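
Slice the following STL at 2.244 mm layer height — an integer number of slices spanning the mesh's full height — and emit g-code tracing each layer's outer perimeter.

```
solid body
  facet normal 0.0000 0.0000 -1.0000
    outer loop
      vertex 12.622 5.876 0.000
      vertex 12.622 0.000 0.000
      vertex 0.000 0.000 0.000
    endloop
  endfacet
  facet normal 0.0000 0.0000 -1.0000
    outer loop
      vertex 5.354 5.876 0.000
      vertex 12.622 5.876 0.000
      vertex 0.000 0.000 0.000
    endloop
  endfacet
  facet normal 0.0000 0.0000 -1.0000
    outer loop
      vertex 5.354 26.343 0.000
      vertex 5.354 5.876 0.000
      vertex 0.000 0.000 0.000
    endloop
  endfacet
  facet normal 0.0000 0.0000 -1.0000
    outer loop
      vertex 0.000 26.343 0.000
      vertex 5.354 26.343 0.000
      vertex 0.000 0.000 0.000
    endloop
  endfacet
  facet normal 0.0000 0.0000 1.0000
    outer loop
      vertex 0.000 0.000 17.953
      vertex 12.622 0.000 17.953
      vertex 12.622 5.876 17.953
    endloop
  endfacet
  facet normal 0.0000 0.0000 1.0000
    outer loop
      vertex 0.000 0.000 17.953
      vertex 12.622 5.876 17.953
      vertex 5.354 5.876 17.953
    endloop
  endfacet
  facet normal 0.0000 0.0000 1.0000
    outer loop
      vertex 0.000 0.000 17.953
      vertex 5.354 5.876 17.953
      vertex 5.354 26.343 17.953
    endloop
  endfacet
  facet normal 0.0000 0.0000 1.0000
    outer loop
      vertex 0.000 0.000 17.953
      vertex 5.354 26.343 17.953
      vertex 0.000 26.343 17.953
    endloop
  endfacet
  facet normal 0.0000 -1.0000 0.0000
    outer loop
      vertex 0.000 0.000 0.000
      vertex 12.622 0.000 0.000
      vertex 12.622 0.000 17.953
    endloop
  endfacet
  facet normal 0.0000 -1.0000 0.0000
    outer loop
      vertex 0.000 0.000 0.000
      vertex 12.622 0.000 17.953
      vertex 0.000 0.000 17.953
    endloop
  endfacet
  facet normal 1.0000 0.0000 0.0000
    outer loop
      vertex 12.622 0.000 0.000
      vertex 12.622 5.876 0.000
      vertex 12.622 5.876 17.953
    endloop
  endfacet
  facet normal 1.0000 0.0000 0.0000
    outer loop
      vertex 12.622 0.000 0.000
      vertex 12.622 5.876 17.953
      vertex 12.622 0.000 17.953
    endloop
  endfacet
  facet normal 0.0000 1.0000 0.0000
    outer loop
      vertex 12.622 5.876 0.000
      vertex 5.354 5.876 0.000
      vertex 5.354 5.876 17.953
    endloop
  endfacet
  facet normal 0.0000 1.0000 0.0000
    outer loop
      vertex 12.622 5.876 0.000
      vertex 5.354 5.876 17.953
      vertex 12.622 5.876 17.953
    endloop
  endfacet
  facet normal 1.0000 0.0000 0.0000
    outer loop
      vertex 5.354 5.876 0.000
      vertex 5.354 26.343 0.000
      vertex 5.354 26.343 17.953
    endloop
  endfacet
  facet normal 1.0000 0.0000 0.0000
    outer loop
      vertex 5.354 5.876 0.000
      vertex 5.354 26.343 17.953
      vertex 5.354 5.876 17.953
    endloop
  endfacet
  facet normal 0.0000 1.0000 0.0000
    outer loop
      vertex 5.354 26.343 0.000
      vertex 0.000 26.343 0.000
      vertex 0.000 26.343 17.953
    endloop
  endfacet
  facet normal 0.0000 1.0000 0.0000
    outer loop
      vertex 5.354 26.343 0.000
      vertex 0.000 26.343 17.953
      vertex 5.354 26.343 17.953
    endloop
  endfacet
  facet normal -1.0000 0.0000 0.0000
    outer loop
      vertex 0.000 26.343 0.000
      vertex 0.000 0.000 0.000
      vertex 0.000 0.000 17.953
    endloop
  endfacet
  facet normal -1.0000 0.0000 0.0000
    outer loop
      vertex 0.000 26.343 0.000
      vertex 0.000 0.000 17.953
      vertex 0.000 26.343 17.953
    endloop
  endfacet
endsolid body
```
; perimeter-only toolpath
G21 ; units = mm
G90 ; absolute positioning
G28 ; home
; layer 1
G0 Z2.244
G0 X0.000 Y0.000
G1 X12.622 Y0.000
G1 X12.622 Y5.876
G1 X5.354 Y5.876
G1 X5.354 Y26.343
G1 X0.000 Y26.343
G1 X0.000 Y0.000
; layer 2
G0 Z4.488
G0 X0.000 Y0.000
G1 X12.622 Y0.000
G1 X12.622 Y5.876
G1 X5.354 Y5.876
G1 X5.354 Y26.343
G1 X0.000 Y26.343
G1 X0.000 Y0.000
; layer 3
G0 Z6.732
G0 X0.000 Y0.000
G1 X12.622 Y0.000
G1 X12.622 Y5.876
G1 X5.354 Y5.876
G1 X5.354 Y26.343
G1 X0.000 Y26.343
G1 X0.000 Y0.000
; layer 4
G0 Z8.976
G0 X0.000 Y0.000
G1 X12.622 Y0.000
G1 X12.622 Y5.876
G1 X5.354 Y5.876
G1 X5.354 Y26.343
G1 X0.000 Y26.343
G1 X0.000 Y0.000
; layer 5
G0 Z11.221
G0 X0.000 Y0.000
G1 X12.622 Y0.000
G1 X12.622 Y5.876
G1 X5.354 Y5.876
G1 X5.354 Y26.343
G1 X0.000 Y26.343
G1 X0.000 Y0.000
; layer 6
G0 Z13.465
G0 X0.000 Y0.000
G1 X12.622 Y0.000
G1 X12.622 Y5.876
G1 X5.354 Y5.876
G1 X5.354 Y26.343
G1 X0.000 Y26.343
G1 X0.000 Y0.000
; layer 7
G0 Z15.709
G0 X0.000 Y0.000
G1 X12.622 Y0.000
G1 X12.622 Y5.876
G1 X5.354 Y5.876
G1 X5.354 Y26.343
G1 X0.000 Y26.343
G1 X0.000 Y0.000
; layer 8
G0 Z17.953
G0 X0.000 Y0.000
G1 X12.622 Y0.000
G1 X12.622 Y5.876
G1 X5.354 Y5.876
G1 X5.354 Y26.343
G1 X0.000 Y26.343
G1 X0.000 Y0.000
M2 ; end

The solid is an L-shaped prism: outer 12.6 × 26.3 mm, arm thicknesses ≈ 5.88 mm (horizontal) and 5.35 mm (vertical), extruded 18 mm in z. Slicing at Δz = 2.244 mm — 8 equal slices spanning the solid's height, so layer i sits at z = i·h/8 — gives 8 non-empty perimeters. Each is a 6-segment closed polygon; G0 lifts to the layer z and rapids to the start vertex, then G1 traces the edges.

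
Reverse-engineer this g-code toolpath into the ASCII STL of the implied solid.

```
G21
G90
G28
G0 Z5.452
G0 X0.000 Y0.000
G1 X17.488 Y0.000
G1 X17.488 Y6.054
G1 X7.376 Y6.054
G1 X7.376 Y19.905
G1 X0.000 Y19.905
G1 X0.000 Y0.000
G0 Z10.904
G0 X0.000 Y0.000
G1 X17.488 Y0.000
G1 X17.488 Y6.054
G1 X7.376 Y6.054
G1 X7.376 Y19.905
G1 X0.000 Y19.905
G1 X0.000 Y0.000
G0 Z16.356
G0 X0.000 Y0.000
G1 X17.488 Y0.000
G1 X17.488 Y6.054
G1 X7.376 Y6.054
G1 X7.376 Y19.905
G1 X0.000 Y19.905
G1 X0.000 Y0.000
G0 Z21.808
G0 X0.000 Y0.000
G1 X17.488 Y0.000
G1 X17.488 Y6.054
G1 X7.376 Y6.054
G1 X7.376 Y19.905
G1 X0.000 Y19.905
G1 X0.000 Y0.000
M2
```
solid part
  facet normal 0.0000 0.0000 -1.0000
    outer loop
      vertex 17.488 6.054 0.000
      vertex 17.488 0.000 0.000
      vertex 0.000 0.000 0.000
    endloop
  endfacet
  facet normal 0.0000 0.0000 -1.0000
    outer loop
      vertex 7.376 6.054 0.000
      vertex 17.488 6.054 0.000
      vertex 0.000 0.000 0.000
    endloop
  endfacet
  facet normal 0.0000 0.0000 -1.0000
    outer loop
      vertex 7.376 19.905 0.000
      vertex 7.376 6.054 0.000
      vertex 0.000 0.000 0.000
    endloop
  endfacet
  facet normal 0.0000 0.0000 -1.0000
    outer loop
      vertex 0.000 19.905 0.000
      vertex 7.376 19.905 0.000
      vertex 0.000 0.000 0.000
    endloop
  endfacet
  facet normal 0.0000 0.0000 1.0000
    outer loop
      vertex 0.000 0.000 21.808
      vertex 17.488 0.000 21.808
      vertex 17.488 6.054 21.808
    endloop
  endfacet
  facet normal 0.0000 0.0000 1.0000
    outer loop
      vertex 0.000 0.000 21.808
      vertex 17.488 6.054 21.808
      vertex 7.376 6.054 21.808
    endloop
  endfacet
  facet normal 0.0000 0.0000 1.0000
    outer loop
      vertex 0.000 0.000 21.808
      vertex 7.376 6.054 21.808
      vertex 7.376 19.905 21.808
    endloop
  endfacet
  facet normal 0.0000 0.0000 1.0000
    outer loop
      vertex 0.000 0.000 21.808
      vertex 7.376 19.905 21.808
      vertex 0.000 19.905 21.808
    endloop
  endfacet
  facet normal 0.0000 -1.0000 0.0000
    outer loop
      vertex 0.000 0.000 0.000
      vertex 17.488 0.000 0.000
      vertex 17.488 0.000 21.808
    endloop
  endfacet
  facet normal 0.0000 -1.0000 0.0000
    outer loop
      vertex 0.000 0.000 0.000
      vertex 17.488 0.000 21.808
      vertex 0.000 0.000 21.808
    endloop
  endfacet
  facet normal 1.0000 0.0000 0.0000
    outer loop
      vertex 17.488 0.000 0.000
      vertex 17.488 6.054 0.000
      vertex 17.488 6.054 21.808
    endloop
  endfacet
  facet normal 1.0000 0.0000 0.0000
    outer loop
      vertex 17.488 0.000 0.000
      vertex 17.488 6.054 21.808
      vertex 17.488 0.000 21.808
    endloop
  endfacet
  facet normal 0.0000 1.0000 0.0000
    outer loop
      vertex 17.488 6.054 0.000
      vertex 7.376 6.054 0.000
      vertex 7.376 6.054 21.808
    endloop
  endfacet
  facet normal 0.0000 1.0000 0.0000
    outer loop
      vertex 17.488 6.054 0.000
      vertex 7.376 6.054 21.808
      vertex 17.488 6.054 21.808
    endloop
  endfacet
  facet normal 1.0000 0.0000 0.0000
    outer loop
      vertex 7.376 6.054 0.000
      vertex 7.376 19.905 0.000
      vertex 7.376 19.905 21.808
    endloop
  endfacet
  facet normal 1.0000 0.0000 0.0000
    outer loop
      vertex 7.376 6.054 0.000
      vertex 7.376 19.905 21.808
      vertex 7.376 6.054 21.808
    endloop
  endfacet
  facet normal 0.0000 1.0000 0.0000
    outer loop
      vertex 7.376 19.905 0.000
      vertex 0.000 19.905 0.000
      vertex 0.000 19.905 21.808
    endloop
  endfacet
  facet normal 0.0000 1.0000 0.0000
    outer loop
      vertex 7.376 19.905 0.000
      vertex 0.000 19.905 21.808
      vertex 7.376 19.905 21.808
    endloop
  endfacet
  facet normal -1.0000 0.0000 0.0000
    outer loop
      vertex 0.000 19.905 0.000
      vertex 0.000 0.000 0.000
      vertex 0.000 0.000 21.808
    endloop
  endfacet
  facet normal -1.0000 0.0000 0.0000
    outer loop
      vertex 0.000 19.905 0.000
      vertex 0.000 0.000 21.808
      vertex 0.000 19.905 21.808
    endloop
  endfacet
endsolid part

The G0 Z moves step by Δz≈5.452 mm. Every layer's G1 loop is the same polygon, so the solid is a straight extrusion of it from z=0 to z≈21.8. Closing with flat bottom and top caps and triangulating gives 20 facets — an L-shaped prism: outer 17.5 × 19.9 mm, arm thicknesses ≈ 6.05 mm (horizontal) and 7.38 mm (vertical), extruded 21.8 mm in z.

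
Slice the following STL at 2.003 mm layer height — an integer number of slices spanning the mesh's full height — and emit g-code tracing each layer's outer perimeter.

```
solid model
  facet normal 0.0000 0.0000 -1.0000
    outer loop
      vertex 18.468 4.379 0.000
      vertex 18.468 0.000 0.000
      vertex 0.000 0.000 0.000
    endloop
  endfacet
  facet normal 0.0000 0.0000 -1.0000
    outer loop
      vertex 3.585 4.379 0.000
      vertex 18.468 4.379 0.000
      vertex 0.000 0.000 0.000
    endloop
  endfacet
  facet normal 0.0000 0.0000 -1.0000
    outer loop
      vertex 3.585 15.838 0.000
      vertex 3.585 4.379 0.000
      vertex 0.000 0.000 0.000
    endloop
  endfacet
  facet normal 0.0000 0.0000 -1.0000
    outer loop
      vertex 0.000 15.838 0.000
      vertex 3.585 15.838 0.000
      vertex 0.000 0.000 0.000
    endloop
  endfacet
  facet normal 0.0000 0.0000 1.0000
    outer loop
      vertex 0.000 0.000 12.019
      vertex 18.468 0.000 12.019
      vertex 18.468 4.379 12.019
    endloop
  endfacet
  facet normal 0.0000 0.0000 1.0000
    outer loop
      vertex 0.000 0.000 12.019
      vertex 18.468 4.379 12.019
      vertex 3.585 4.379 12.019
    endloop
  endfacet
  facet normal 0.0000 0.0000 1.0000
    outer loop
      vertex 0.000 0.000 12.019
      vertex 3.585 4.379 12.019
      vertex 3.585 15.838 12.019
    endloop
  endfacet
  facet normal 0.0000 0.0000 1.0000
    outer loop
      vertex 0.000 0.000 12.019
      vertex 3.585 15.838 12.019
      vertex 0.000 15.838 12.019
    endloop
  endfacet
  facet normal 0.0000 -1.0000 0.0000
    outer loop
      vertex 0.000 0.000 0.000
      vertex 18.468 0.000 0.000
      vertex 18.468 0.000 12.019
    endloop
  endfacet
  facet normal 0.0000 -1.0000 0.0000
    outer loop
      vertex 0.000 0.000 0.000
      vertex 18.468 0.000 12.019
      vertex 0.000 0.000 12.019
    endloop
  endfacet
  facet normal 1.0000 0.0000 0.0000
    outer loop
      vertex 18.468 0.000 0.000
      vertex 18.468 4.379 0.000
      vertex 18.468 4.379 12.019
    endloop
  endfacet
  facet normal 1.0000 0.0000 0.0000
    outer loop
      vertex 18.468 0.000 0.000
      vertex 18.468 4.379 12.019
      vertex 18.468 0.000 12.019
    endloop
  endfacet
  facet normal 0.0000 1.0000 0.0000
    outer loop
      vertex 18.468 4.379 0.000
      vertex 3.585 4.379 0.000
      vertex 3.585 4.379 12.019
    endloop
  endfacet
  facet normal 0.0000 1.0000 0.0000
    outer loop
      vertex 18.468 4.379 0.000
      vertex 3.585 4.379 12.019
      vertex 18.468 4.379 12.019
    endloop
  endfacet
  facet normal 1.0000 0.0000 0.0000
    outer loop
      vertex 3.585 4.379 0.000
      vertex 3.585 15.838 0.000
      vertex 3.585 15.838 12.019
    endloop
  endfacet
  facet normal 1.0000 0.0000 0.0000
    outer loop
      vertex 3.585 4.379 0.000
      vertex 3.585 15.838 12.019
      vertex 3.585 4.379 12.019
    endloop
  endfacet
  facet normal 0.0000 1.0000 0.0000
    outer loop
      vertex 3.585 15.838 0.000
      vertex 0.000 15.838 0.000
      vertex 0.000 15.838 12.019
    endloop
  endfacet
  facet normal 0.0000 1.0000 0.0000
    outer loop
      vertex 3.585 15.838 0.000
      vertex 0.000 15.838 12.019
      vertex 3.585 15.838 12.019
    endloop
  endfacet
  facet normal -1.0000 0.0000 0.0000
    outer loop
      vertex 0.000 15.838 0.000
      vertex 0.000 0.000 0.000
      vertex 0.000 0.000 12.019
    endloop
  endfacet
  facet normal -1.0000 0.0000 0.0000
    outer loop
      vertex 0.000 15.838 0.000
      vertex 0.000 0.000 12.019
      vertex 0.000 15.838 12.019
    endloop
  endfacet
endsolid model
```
; perimeter-only toolpath
G21 ; units = mm
G90 ; absolute positioning
G28 ; home
; layer 1
G0 Z2.003
G0 X0.000 Y0.000
G1 X18.468 Y0.000
G1 X18.468 Y4.379
G1 X3.585 Y4.379
G1 X3.585 Y15.838
G1 X0.000 Y15.838
G1 X0.000 Y0.000
; layer 2
G0 Z4.006
G0 X0.000 Y0.000
G1 X18.468 Y0.000
G1 X18.468 Y4.379
G1 X3.585 Y4.379
G1 X3.585 Y15.838
G1 X0.000 Y15.838
G1 X0.000 Y0.000
; layer 3
G0 Z6.009
G0 X0.000 Y0.000
G1 X18.468 Y0.000
G1 X18.468 Y4.379
G1 X3.585 Y4.379
G1 X3.585 Y15.838
G1 X0.000 Y15.838
G1 X0.000 Y0.000
; layer 4
G0 Z8.013
G0 X0.000 Y0.000
G1 X18.468 Y0.000
G1 X18.468 Y4.379
G1 X3.585 Y4.379
G1 X3.585 Y15.838
G1 X0.000 Y15.838
G1 X0.000 Y0.000
; layer 5
G0 Z10.016
G0 X0.000 Y0.000
G1 X18.468 Y0.000
G1 X18.468 Y4.379
G1 X3.585 Y4.379
G1 X3.585 Y15.838
G1 X0.000 Y15.838
G1 X0.000 Y0.000
; layer 6
G0 Z12.019
G0 X0.000 Y0.000
G1 X18.468 Y0.000
G1 X18.468 Y4.379
G1 X3.585 Y4.379
G1 X3.585 Y15.838
G1 X0.000 Y15.838
G1 X0.000 Y0.000
M2 ; end

The solid is an L-shaped prism: outer 18.5 × 15.8 mm, arm thicknesses ≈ 4.38 mm (horizontal) and 3.58 mm (vertical), extruded 12 mm in z. Slicing at Δz = 2.003 mm — 6 equal slices spanning the solid's height, so layer i sits at z = i·h/6 — gives 6 non-empty perimeters. Each is a 6-segment closed polygon; G0 lifts to the layer z and rapids to the start vertex, then G1 traces the edges.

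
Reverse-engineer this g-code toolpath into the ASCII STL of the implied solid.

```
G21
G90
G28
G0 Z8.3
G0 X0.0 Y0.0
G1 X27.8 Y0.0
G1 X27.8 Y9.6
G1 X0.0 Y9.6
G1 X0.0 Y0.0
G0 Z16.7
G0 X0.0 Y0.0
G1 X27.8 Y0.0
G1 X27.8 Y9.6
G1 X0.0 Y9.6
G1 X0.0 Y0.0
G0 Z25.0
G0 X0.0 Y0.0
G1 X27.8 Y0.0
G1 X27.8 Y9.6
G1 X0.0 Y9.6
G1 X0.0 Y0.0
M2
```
solid part
  facet normal 0.0000 0.0000 -1.0000
    outer loop
      vertex 27.8 9.6 0.0
      vertex 27.8 0.0 0.0
      vertex 0.0 0.0 0.0
    endloop
  endfacet
  facet normal 0.0000 0.0000 -1.0000
    outer loop
      vertex 0.0 9.6 0.0
      vertex 27.8 9.6 0.0
      vertex 0.0 0.0 0.0
    endloop
  endfacet
  facet normal 0.0000 0.0000 1.0000
    outer loop
      vertex 0.0 0.0 25.0
      vertex 27.8 0.0 25.0
      vertex 27.8 9.6 25.0
    endloop
  endfacet
  facet normal 0.0000 0.0000 1.0000
    outer loop
      vertex 0.0 0.0 25.0
      vertex 27.8 9.6 25.0
      vertex 0.0 9.6 25.0
    endloop
  endfacet
  facet normal 0.0000 -1.0000 0.0000
    outer loop
      vertex 0.0 0.0 0.0
      vertex 27.8 0.0 0.0
      vertex 27.8 0.0 25.0
    endloop
  endfacet
  facet normal 0.0000 -1.0000 0.0000
    outer loop
      vertex 0.0 0.0 0.0
      vertex 27.8 0.0 25.0
      vertex 0.0 0.0 25.0
    endloop
  endfacet
  facet normal 0.0000 1.0000 0.0000
    outer loop
      vertex 27.8 9.6 25.0
      vertex 27.8 9.6 0.0
      vertex 0.0 9.6 0.0
    endloop
  endfacet
  facet normal 0.0000 1.0000 0.0000
    outer loop
      vertex 0.0 9.6 25.0
      vertex 27.8 9.6 25.0
      vertex 0.0 9.6 0.0
    endloop
  endfacet
  facet normal -1.0000 0.0000 0.0000
    outer loop
      vertex 0.0 9.6 25.0
      vertex 0.0 9.6 0.0
      vertex 0.0 0.0 0.0
    endloop
  endfacet
  facet normal -1.0000 0.0000 0.0000
    outer loop
      vertex 0.0 0.0 25.0
      vertex 0.0 9.6 25.0
      vertex 0.0 0.0 0.0
    endloop
  endfacet
  facet normal 1.0000 0.0000 0.0000
    outer loop
      vertex 27.8 0.0 0.0
      vertex 27.8 9.6 0.0
      vertex 27.8 9.6 25.0
    endloop
  endfacet
  facet normal 1.0000 0.0000 0.0000
    outer loop
      vertex 27.8 0.0 0.0
      vertex 27.8 9.6 25.0
      vertex 27.8 0.0 25.0
    endloop
  endfacet
endsolid part

The G0 Z moves step by Δz≈8.3 mm. Every layer's G1 loop is the same polygon, so the solid is a straight extrusion of it from z=0 to z≈25. Closing with flat bottom and top caps and triangulating gives 12 facets — a rectangular box, roughly 27.8 × 9.6 mm footprint and 25 mm tall.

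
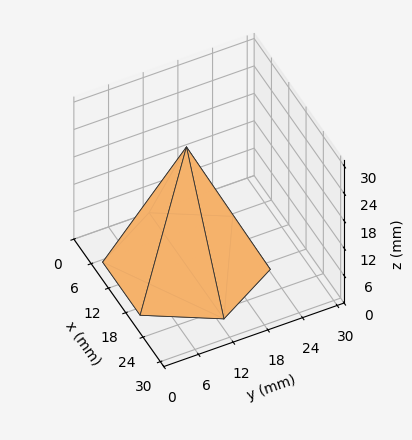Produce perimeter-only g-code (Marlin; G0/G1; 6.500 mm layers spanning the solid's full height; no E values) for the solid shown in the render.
Reading the render: the shape is a regular 6-sided pyramid, base circumscribed radius ≈ 13 mm, apex at z ≈ 26 mm (dimensions read to the nearest mm from the axis ticks). For the g-code, the solid's height is divided into equal slices at the stated Δz and each level perimeter traced with G1 moves after a G0 lift.

; perimeter-only toolpath
G21 ; units = mm
G90 ; absolute positioning
G28 ; home
; layer 1
G0 Z6.500
G0 X22.750 Y13.000
G1 X17.875 Y21.444
G1 X8.125 Y21.444
G1 X3.250 Y13.000
G1 X8.125 Y4.556
G1 X17.875 Y4.556
G1 X22.750 Y13.000
; layer 2
G0 Z13.000
G0 X19.500 Y13.000
G1 X16.250 Y18.629
G1 X9.750 Y18.629
G1 X6.500 Y13.000
G1 X9.750 Y7.371
G1 X16.250 Y7.371
G1 X19.500 Y13.000
; layer 3
G0 Z19.500
G0 X16.250 Y13.000
G1 X14.625 Y15.814
G1 X11.375 Y15.814
G1 X9.750 Y13.000
G1 X11.375 Y10.185
G1 X14.625 Y10.185
G1 X16.250 Y13.000
M2 ; end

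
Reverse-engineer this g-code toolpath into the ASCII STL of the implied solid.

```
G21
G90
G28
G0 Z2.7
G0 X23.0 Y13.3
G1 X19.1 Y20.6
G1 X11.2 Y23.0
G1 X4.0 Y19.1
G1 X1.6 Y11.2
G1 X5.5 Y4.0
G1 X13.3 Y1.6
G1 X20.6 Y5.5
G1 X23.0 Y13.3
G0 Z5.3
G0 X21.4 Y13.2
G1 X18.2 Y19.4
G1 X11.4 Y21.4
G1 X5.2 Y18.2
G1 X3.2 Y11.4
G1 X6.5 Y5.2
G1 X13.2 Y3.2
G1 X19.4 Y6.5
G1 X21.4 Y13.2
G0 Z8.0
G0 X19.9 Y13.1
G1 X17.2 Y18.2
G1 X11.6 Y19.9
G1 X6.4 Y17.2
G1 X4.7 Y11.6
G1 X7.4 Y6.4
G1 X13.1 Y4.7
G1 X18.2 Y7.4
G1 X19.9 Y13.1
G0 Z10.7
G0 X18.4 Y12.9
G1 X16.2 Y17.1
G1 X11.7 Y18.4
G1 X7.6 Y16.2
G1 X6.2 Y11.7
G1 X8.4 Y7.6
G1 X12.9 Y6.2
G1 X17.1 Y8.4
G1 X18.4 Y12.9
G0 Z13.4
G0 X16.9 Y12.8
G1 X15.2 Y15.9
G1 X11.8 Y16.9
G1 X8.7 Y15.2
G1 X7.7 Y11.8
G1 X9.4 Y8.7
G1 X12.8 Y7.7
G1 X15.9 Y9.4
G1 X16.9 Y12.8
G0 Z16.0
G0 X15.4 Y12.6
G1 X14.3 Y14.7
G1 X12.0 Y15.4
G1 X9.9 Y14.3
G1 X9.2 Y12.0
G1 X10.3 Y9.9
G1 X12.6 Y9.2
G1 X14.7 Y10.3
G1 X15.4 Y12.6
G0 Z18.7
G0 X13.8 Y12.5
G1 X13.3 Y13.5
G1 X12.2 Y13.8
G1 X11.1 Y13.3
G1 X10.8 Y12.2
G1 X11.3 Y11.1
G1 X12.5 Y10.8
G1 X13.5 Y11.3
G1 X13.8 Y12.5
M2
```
solid part
  facet normal 0.0000 0.0000 -1.0000
    outer loop
      vertex 11.1 24.5 0.0
      vertex 20.1 21.8 0.0
      vertex 24.5 13.5 0.0
    endloop
  endfacet
  facet normal 0.0000 0.0000 -1.0000
    outer loop
      vertex 2.8 20.1 0.0
      vertex 11.1 24.5 0.0
      vertex 24.5 13.5 0.0
    endloop
  endfacet
  facet normal 0.0000 0.0000 -1.0000
    outer loop
      vertex 0.1 11.1 0.0
      vertex 2.8 20.1 0.0
      vertex 24.5 13.5 0.0
    endloop
  endfacet
  facet normal 0.0000 0.0000 -1.0000
    outer loop
      vertex 4.5 2.8 0.0
      vertex 0.1 11.1 0.0
      vertex 24.5 13.5 0.0
    endloop
  endfacet
  facet normal 0.0000 0.0000 -1.0000
    outer loop
      vertex 13.5 0.1 0.0
      vertex 4.5 2.8 0.0
      vertex 24.5 13.5 0.0
    endloop
  endfacet
  facet normal 0.0000 0.0000 -1.0000
    outer loop
      vertex 21.8 4.5 0.0
      vertex 13.5 0.1 0.0
      vertex 24.5 13.5 0.0
    endloop
  endfacet
  facet normal 0.7807 0.4139 0.4683
    outer loop
      vertex 24.5 13.5 0.0
      vertex 20.1 21.8 0.0
      vertex 12.3 12.3 21.4
    endloop
  endfacet
  facet normal 0.2539 0.8463 0.4683
    outer loop
      vertex 20.1 21.8 0.0
      vertex 11.1 24.5 0.0
      vertex 12.3 12.3 21.4
    endloop
  endfacet
  facet normal -0.4139 0.7807 0.4683
    outer loop
      vertex 11.1 24.5 0.0
      vertex 2.8 20.1 0.0
      vertex 12.3 12.3 21.4
    endloop
  endfacet
  facet normal -0.8463 0.2539 0.4683
    outer loop
      vertex 2.8 20.1 0.0
      vertex 0.1 11.1 0.0
      vertex 12.3 12.3 21.4
    endloop
  endfacet
  facet normal -0.7807 -0.4139 0.4683
    outer loop
      vertex 0.1 11.1 0.0
      vertex 4.5 2.8 0.0
      vertex 12.3 12.3 21.4
    endloop
  endfacet
  facet normal -0.2539 -0.8463 0.4683
    outer loop
      vertex 4.5 2.8 0.0
      vertex 13.5 0.1 0.0
      vertex 12.3 12.3 21.4
    endloop
  endfacet
  facet normal 0.4139 -0.7807 0.4683
    outer loop
      vertex 13.5 0.1 0.0
      vertex 21.8 4.5 0.0
      vertex 12.3 12.3 21.4
    endloop
  endfacet
  facet normal 0.8463 -0.2539 0.4683
    outer loop
      vertex 21.8 4.5 0.0
      vertex 24.5 13.5 0.0
      vertex 12.3 12.3 21.4
    endloop
  endfacet
endsolid part

The G0 Z moves step by Δz≈2.7 mm. The G1 loops shrink linearly with z, so the solid tapers from its base footprint up to z≈21.4. Closing with a flat bottom cap and the tapered top and triangulating gives 14 facets — a regular 8-sided pyramid, base circumscribed radius ≈ 12.3 mm, apex at z ≈ 21.4 mm.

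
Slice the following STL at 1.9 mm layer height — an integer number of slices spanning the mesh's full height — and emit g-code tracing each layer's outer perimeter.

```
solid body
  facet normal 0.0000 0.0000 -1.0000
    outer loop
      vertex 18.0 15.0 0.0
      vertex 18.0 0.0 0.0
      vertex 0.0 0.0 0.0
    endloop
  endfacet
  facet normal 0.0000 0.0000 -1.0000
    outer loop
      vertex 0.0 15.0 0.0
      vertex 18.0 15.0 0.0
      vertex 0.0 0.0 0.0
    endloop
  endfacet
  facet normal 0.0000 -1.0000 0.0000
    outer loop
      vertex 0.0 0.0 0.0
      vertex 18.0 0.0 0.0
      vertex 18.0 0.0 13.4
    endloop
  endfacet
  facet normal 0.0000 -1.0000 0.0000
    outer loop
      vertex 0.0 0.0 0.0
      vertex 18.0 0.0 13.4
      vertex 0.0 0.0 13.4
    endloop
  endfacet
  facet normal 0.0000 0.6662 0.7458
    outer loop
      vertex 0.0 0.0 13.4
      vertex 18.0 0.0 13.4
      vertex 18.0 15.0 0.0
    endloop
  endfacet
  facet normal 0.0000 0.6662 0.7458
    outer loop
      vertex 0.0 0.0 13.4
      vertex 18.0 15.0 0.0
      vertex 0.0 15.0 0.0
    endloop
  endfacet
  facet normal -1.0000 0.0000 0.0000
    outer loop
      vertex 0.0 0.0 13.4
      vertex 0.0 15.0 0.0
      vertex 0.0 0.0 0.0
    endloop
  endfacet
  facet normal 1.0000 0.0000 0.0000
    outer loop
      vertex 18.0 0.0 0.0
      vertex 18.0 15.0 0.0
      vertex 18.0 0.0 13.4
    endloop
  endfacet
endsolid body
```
; perimeter-only toolpath
G21 ; units = mm
G90 ; absolute positioning
G28 ; home
; layer 1
G0 Z1.9
G0 X0.0 Y0.0
G1 X18.0 Y0.0
G1 X18.0 Y12.9
G1 X0.0 Y12.9
G1 X0.0 Y0.0
; layer 2
G0 Z3.8
G0 X0.0 Y0.0
G1 X18.0 Y0.0
G1 X18.0 Y10.7
G1 X0.0 Y10.7
G1 X0.0 Y0.0
; layer 3
G0 Z5.7
G0 X0.0 Y0.0
G1 X18.0 Y0.0
G1 X18.0 Y8.6
G1 X0.0 Y8.6
G1 X0.0 Y0.0
; layer 4
G0 Z7.7
G0 X0.0 Y0.0
G1 X18.0 Y0.0
G1 X18.0 Y6.4
G1 X0.0 Y6.4
G1 X0.0 Y0.0
; layer 5
G0 Z9.6
G0 X0.0 Y0.0
G1 X18.0 Y0.0
G1 X18.0 Y4.3
G1 X0.0 Y4.3
G1 X0.0 Y0.0
; layer 6
G0 Z11.5
G0 X0.0 Y0.0
G1 X18.0 Y0.0
G1 X18.0 Y2.1
G1 X0.0 Y2.1
G1 X0.0 Y0.0
M2 ; end

The solid is a wedge (ramp): 18 × 15 mm base, rising to 13.4 mm along the y=0 edge and sloping linearly to z=0 at y=15. Slicing at Δz = 1.9 mm — 7 equal slices spanning the solid's height, so layer i sits at z = i·h/7 — gives 6 non-empty perimeters. Each is a 4-segment closed polygon; G0 lifts to the layer z and rapids to the start vertex, then G1 traces the edges. The cross-section shrinks linearly with z (the slice at the apex is degenerate and omitted).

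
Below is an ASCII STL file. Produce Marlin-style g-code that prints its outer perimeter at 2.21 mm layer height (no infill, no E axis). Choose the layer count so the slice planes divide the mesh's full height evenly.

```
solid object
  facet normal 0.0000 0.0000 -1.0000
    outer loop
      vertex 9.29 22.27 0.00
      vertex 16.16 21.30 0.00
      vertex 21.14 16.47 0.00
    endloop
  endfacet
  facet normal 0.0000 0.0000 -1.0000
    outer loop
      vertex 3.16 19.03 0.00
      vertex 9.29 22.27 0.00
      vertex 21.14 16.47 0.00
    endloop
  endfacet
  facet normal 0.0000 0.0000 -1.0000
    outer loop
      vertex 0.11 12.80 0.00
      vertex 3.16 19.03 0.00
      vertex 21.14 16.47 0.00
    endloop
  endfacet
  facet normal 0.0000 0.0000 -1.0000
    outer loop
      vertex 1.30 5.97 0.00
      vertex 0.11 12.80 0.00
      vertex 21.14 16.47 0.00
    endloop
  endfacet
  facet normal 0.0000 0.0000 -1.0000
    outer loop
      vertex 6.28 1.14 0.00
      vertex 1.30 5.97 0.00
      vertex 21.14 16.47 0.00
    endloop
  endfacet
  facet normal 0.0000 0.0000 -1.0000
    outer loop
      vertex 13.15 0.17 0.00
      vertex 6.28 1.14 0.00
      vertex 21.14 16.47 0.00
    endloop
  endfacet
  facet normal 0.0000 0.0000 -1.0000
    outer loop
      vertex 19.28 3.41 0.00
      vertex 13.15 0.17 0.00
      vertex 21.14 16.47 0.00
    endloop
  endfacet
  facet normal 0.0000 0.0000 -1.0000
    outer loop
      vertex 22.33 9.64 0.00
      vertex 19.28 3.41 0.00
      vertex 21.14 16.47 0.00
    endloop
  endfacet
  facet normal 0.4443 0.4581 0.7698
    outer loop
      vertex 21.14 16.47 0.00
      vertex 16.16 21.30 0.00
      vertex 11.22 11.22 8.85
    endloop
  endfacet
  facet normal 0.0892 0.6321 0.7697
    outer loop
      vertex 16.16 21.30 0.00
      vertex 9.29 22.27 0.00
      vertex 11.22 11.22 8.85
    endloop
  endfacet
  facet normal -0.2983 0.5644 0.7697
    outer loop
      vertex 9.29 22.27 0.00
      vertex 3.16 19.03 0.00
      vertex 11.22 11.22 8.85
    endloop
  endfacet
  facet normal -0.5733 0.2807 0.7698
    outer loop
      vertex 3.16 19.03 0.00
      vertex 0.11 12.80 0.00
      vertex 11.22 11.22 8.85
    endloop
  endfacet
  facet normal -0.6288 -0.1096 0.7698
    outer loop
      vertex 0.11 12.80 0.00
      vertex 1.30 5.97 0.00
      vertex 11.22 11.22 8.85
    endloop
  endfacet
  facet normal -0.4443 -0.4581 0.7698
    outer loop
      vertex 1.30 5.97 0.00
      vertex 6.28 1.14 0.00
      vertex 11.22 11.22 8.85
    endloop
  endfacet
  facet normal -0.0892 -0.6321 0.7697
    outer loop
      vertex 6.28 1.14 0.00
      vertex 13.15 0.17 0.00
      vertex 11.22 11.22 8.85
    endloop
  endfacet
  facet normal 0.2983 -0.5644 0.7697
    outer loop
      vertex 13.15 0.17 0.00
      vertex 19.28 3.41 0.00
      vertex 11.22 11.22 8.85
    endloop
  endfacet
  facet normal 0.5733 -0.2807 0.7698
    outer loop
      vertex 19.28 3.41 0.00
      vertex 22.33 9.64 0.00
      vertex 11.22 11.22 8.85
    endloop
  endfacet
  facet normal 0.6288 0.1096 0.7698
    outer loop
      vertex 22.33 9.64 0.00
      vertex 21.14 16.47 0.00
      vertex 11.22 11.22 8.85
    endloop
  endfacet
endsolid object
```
; perimeter-only toolpath
G21 ; units = mm
G90 ; absolute positioning
G28 ; home
; layer 1
G0 Z2.21
G0 X18.66 Y15.16
G1 X14.93 Y18.78
G1 X9.77 Y19.51
G1 X5.18 Y17.08
G1 X2.89 Y12.41
G1 X3.78 Y7.28
G1 X7.52 Y3.66
G1 X12.67 Y2.93
G1 X17.27 Y5.36
G1 X19.55 Y10.04
G1 X18.66 Y15.16
; layer 2
G0 Z4.42
G0 X16.18 Y13.84
G1 X13.69 Y16.26
G1 X10.25 Y16.75
G1 X7.19 Y15.12
G1 X5.67 Y12.01
G1 X6.26 Y8.60
G1 X8.75 Y6.18
G1 X12.19 Y5.70
G1 X15.25 Y7.32
G1 X16.77 Y10.43
G1 X16.18 Y13.84
; layer 3
G0 Z6.64
G0 X13.70 Y12.53
G1 X12.46 Y13.74
G1 X10.74 Y13.98
G1 X9.21 Y13.17
G1 X8.44 Y11.62
G1 X8.74 Y9.91
G1 X9.99 Y8.70
G1 X11.70 Y8.46
G1 X13.24 Y9.27
G1 X14.00 Y10.83
G1 X13.70 Y12.53
M2 ; end

The solid is a regular 10-sided pyramid, base circumscribed radius ≈ 11.2 mm, apex at z ≈ 8.85 mm. Slicing at Δz = 2.21 mm — 4 equal slices spanning the solid's height, so layer i sits at z = i·h/4 — gives 3 non-empty perimeters. Each is a 10-segment closed polygon; G0 lifts to the layer z and rapids to the start vertex, then G1 traces the edges. The cross-section shrinks linearly with z (the slice at the apex is degenerate and omitted).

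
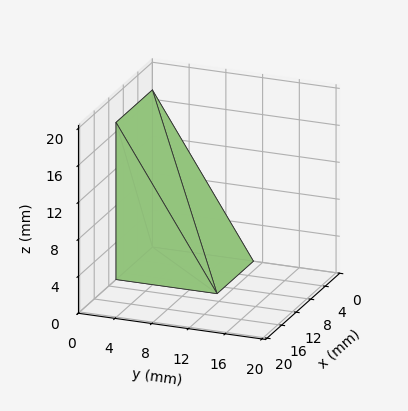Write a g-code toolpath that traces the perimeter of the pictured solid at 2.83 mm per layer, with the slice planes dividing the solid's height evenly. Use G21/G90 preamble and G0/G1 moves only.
Reading the render: the shape is a wedge (ramp): 10 × 11 mm base, rising to 17 mm along the y=0 edge and sloping linearly to z=0 at y=11 (dimensions read to the nearest mm from the axis ticks). For the g-code, the solid's height is divided into equal slices at the stated Δz and each level perimeter traced with G1 moves after a G0 lift.

; perimeter-only toolpath
G21 ; units = mm
G90 ; absolute positioning
G28 ; home
; layer 1
G0 Z2.83
G0 X0.00 Y0.00
G1 X10.00 Y0.00
G1 X10.00 Y9.17
G1 X0.00 Y9.17
G1 X0.00 Y0.00
; layer 2
G0 Z5.67
G0 X0.00 Y0.00
G1 X10.00 Y0.00
G1 X10.00 Y7.33
G1 X0.00 Y7.33
G1 X0.00 Y0.00
; layer 3
G0 Z8.50
G0 X0.00 Y0.00
G1 X10.00 Y0.00
G1 X10.00 Y5.50
G1 X0.00 Y5.50
G1 X0.00 Y0.00
; layer 4
G0 Z11.33
G0 X0.00 Y0.00
G1 X10.00 Y0.00
G1 X10.00 Y3.67
G1 X0.00 Y3.67
G1 X0.00 Y0.00
; layer 5
G0 Z14.17
G0 X0.00 Y0.00
G1 X10.00 Y0.00
G1 X10.00 Y1.83
G1 X0.00 Y1.83
G1 X0.00 Y0.00
M2 ; end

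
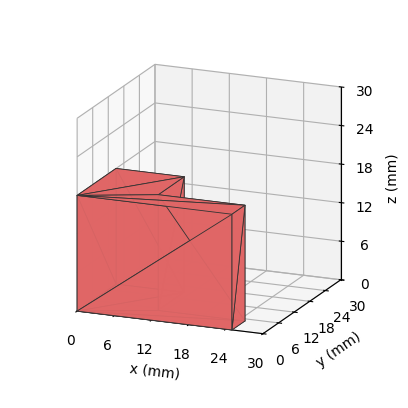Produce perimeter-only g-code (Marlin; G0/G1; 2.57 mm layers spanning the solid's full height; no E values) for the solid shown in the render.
Reading the render: the shape is an L-shaped prism: outer 25 × 15 mm, arm thicknesses ≈ 5 mm (horizontal) and 11 mm (vertical), extruded 18 mm in z (dimensions read to the nearest mm from the axis ticks). For the g-code, the solid's height is divided into equal slices at the stated Δz and each level perimeter traced with G1 moves after a G0 lift.

; perimeter-only toolpath
G21 ; units = mm
G90 ; absolute positioning
G28 ; home
; layer 1
G0 Z2.57
G0 X0.00 Y0.00
G1 X25.00 Y0.00
G1 X25.00 Y5.00
G1 X11.00 Y5.00
G1 X11.00 Y15.00
G1 X0.00 Y15.00
G1 X0.00 Y0.00
; layer 2
G0 Z5.14
G0 X0.00 Y0.00
G1 X25.00 Y0.00
G1 X25.00 Y5.00
G1 X11.00 Y5.00
G1 X11.00 Y15.00
G1 X0.00 Y15.00
G1 X0.00 Y0.00
; layer 3
G0 Z7.71
G0 X0.00 Y0.00
G1 X25.00 Y0.00
G1 X25.00 Y5.00
G1 X11.00 Y5.00
G1 X11.00 Y15.00
G1 X0.00 Y15.00
G1 X0.00 Y0.00
; layer 4
G0 Z10.29
G0 X0.00 Y0.00
G1 X25.00 Y0.00
G1 X25.00 Y5.00
G1 X11.00 Y5.00
G1 X11.00 Y15.00
G1 X0.00 Y15.00
G1 X0.00 Y0.00
; layer 5
G0 Z12.86
G0 X0.00 Y0.00
G1 X25.00 Y0.00
G1 X25.00 Y5.00
G1 X11.00 Y5.00
G1 X11.00 Y15.00
G1 X0.00 Y15.00
G1 X0.00 Y0.00
; layer 6
G0 Z15.43
G0 X0.00 Y0.00
G1 X25.00 Y0.00
G1 X25.00 Y5.00
G1 X11.00 Y5.00
G1 X11.00 Y15.00
G1 X0.00 Y15.00
G1 X0.00 Y0.00
; layer 7
G0 Z18.00
G0 X0.00 Y0.00
G1 X25.00 Y0.00
G1 X25.00 Y5.00
G1 X11.00 Y5.00
G1 X11.00 Y15.00
G1 X0.00 Y15.00
G1 X0.00 Y0.00
M2 ; end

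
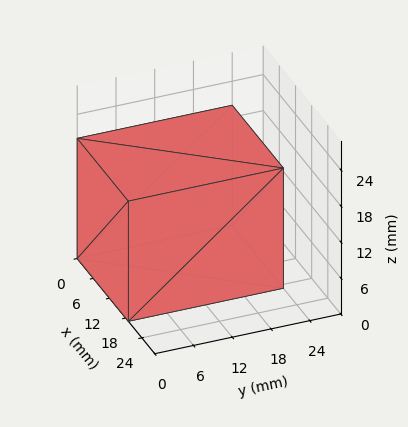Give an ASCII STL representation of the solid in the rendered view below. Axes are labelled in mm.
Reading the render: the shape is a rectangular box, roughly 19 × 24 mm footprint and 20 mm tall (dimensions read to the nearest mm from the axis ticks). For the STL, each face is triangulated and given an outward normal.

solid part
  facet normal 0.0000 0.0000 -1.0000
    outer loop
      vertex 19.0 24.0 0.0
      vertex 19.0 0.0 0.0
      vertex 0.0 0.0 0.0
    endloop
  endfacet
  facet normal 0.0000 0.0000 -1.0000
    outer loop
      vertex 0.0 24.0 0.0
      vertex 19.0 24.0 0.0
      vertex 0.0 0.0 0.0
    endloop
  endfacet
  facet normal 0.0000 0.0000 1.0000
    outer loop
      vertex 0.0 0.0 20.0
      vertex 19.0 0.0 20.0
      vertex 19.0 24.0 20.0
    endloop
  endfacet
  facet normal 0.0000 0.0000 1.0000
    outer loop
      vertex 0.0 0.0 20.0
      vertex 19.0 24.0 20.0
      vertex 0.0 24.0 20.0
    endloop
  endfacet
  facet normal 0.0000 -1.0000 0.0000
    outer loop
      vertex 0.0 0.0 0.0
      vertex 19.0 0.0 0.0
      vertex 19.0 0.0 20.0
    endloop
  endfacet
  facet normal 0.0000 -1.0000 0.0000
    outer loop
      vertex 0.0 0.0 0.0
      vertex 19.0 0.0 20.0
      vertex 0.0 0.0 20.0
    endloop
  endfacet
  facet normal 0.0000 1.0000 0.0000
    outer loop
      vertex 19.0 24.0 20.0
      vertex 19.0 24.0 0.0
      vertex 0.0 24.0 0.0
    endloop
  endfacet
  facet normal 0.0000 1.0000 0.0000
    outer loop
      vertex 0.0 24.0 20.0
      vertex 19.0 24.0 20.0
      vertex 0.0 24.0 0.0
    endloop
  endfacet
  facet normal -1.0000 0.0000 0.0000
    outer loop
      vertex 0.0 24.0 20.0
      vertex 0.0 24.0 0.0
      vertex 0.0 0.0 0.0
    endloop
  endfacet
  facet normal -1.0000 0.0000 0.0000
    outer loop
      vertex 0.0 0.0 20.0
      vertex 0.0 24.0 20.0
      vertex 0.0 0.0 0.0
    endloop
  endfacet
  facet normal 1.0000 0.0000 0.0000
    outer loop
      vertex 19.0 0.0 0.0
      vertex 19.0 24.0 0.0
      vertex 19.0 24.0 20.0
    endloop
  endfacet
  facet normal 1.0000 0.0000 0.0000
    outer loop
      vertex 19.0 0.0 0.0
      vertex 19.0 24.0 20.0
      vertex 19.0 0.0 20.0
    endloop
  endfacet
endsolid part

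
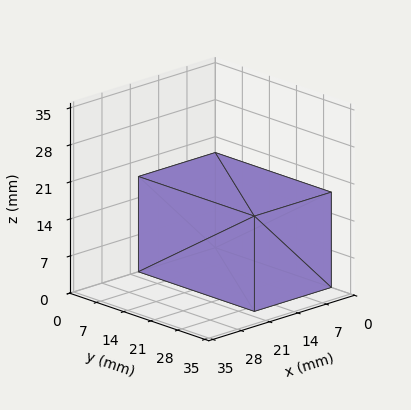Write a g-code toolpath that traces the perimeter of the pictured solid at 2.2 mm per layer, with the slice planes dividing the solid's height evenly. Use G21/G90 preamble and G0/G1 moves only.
Reading the render: the shape is a rectangular box, roughly 19 × 30 mm footprint and 18 mm tall (dimensions read to the nearest mm from the axis ticks). For the g-code, the solid's height is divided into equal slices at the stated Δz and each level perimeter traced with G1 moves after a G0 lift.

; perimeter-only toolpath
G21 ; units = mm
G90 ; absolute positioning
G28 ; home
; layer 1
G0 Z2.2
G0 X0.0 Y0.0
G1 X19.0 Y0.0
G1 X19.0 Y30.0
G1 X0.0 Y30.0
G1 X0.0 Y0.0
; layer 2
G0 Z4.5
G0 X0.0 Y0.0
G1 X19.0 Y0.0
G1 X19.0 Y30.0
G1 X0.0 Y30.0
G1 X0.0 Y0.0
; layer 3
G0 Z6.8
G0 X0.0 Y0.0
G1 X19.0 Y0.0
G1 X19.0 Y30.0
G1 X0.0 Y30.0
G1 X0.0 Y0.0
; layer 4
G0 Z9.0
G0 X0.0 Y0.0
G1 X19.0 Y0.0
G1 X19.0 Y30.0
G1 X0.0 Y30.0
G1 X0.0 Y0.0
; layer 5
G0 Z11.2
G0 X0.0 Y0.0
G1 X19.0 Y0.0
G1 X19.0 Y30.0
G1 X0.0 Y30.0
G1 X0.0 Y0.0
; layer 6
G0 Z13.5
G0 X0.0 Y0.0
G1 X19.0 Y0.0
G1 X19.0 Y30.0
G1 X0.0 Y30.0
G1 X0.0 Y0.0
; layer 7
G0 Z15.8
G0 X0.0 Y0.0
G1 X19.0 Y0.0
G1 X19.0 Y30.0
G1 X0.0 Y30.0
G1 X0.0 Y0.0
; layer 8
G0 Z18.0
G0 X0.0 Y0.0
G1 X19.0 Y0.0
G1 X19.0 Y30.0
G1 X0.0 Y30.0
G1 X0.0 Y0.0
M2 ; end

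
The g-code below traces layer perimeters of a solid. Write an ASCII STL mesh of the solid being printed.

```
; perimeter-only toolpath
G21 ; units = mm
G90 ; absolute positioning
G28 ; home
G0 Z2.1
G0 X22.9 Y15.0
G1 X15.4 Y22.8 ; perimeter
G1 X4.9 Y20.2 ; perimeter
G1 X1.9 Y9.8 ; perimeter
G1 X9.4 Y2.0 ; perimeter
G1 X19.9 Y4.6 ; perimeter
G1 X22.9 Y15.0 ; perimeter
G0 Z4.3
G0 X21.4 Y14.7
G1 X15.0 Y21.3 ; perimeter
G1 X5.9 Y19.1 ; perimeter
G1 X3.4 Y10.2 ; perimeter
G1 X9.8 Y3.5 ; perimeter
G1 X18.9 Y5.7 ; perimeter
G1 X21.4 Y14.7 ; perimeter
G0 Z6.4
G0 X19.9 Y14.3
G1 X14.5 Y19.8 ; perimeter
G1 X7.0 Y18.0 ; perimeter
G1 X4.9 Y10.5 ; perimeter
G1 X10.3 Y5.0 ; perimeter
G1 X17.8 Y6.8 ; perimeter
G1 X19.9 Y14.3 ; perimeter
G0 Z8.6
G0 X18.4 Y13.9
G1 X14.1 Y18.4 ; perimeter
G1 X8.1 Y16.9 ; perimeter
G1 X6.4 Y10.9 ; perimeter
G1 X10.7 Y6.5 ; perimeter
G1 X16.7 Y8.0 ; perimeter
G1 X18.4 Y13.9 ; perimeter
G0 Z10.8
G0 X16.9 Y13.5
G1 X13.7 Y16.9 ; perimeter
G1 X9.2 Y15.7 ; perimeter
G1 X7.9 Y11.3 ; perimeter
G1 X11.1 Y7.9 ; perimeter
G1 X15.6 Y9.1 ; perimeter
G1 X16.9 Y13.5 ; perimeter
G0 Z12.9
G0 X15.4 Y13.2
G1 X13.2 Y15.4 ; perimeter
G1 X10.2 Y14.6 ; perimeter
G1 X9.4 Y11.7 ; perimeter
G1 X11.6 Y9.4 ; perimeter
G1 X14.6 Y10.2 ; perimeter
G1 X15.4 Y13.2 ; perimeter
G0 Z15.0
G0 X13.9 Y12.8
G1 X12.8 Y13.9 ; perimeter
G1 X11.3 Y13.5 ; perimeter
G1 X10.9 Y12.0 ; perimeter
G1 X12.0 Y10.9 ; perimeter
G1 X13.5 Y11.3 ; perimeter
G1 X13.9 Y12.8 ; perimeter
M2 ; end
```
solid part
  facet normal 0.0000 0.0000 -1.0000
    outer loop
      vertex 3.8 21.3 0.0
      vertex 15.8 24.3 0.0
      vertex 24.4 15.4 0.0
    endloop
  endfacet
  facet normal 0.0000 0.0000 -1.0000
    outer loop
      vertex 0.4 9.4 0.0
      vertex 3.8 21.3 0.0
      vertex 24.4 15.4 0.0
    endloop
  endfacet
  facet normal 0.0000 0.0000 -1.0000
    outer loop
      vertex 9.0 0.5 0.0
      vertex 0.4 9.4 0.0
      vertex 24.4 15.4 0.0
    endloop
  endfacet
  facet normal 0.0000 0.0000 -1.0000
    outer loop
      vertex 21.0 3.5 0.0
      vertex 9.0 0.5 0.0
      vertex 24.4 15.4 0.0
    endloop
  endfacet
  facet normal 0.6104 0.5898 0.5287
    outer loop
      vertex 24.4 15.4 0.0
      vertex 15.8 24.3 0.0
      vertex 12.4 12.4 17.2
    endloop
  endfacet
  facet normal -0.2058 0.8233 0.5289
    outer loop
      vertex 15.8 24.3 0.0
      vertex 3.8 21.3 0.0
      vertex 12.4 12.4 17.2
    endloop
  endfacet
  facet normal -0.8161 0.2332 0.5287
    outer loop
      vertex 3.8 21.3 0.0
      vertex 0.4 9.4 0.0
      vertex 12.4 12.4 17.2
    endloop
  endfacet
  facet normal -0.6104 -0.5898 0.5287
    outer loop
      vertex 0.4 9.4 0.0
      vertex 9.0 0.5 0.0
      vertex 12.4 12.4 17.2
    endloop
  endfacet
  facet normal 0.2058 -0.8233 0.5289
    outer loop
      vertex 9.0 0.5 0.0
      vertex 21.0 3.5 0.0
      vertex 12.4 12.4 17.2
    endloop
  endfacet
  facet normal 0.8161 -0.2332 0.5287
    outer loop
      vertex 21.0 3.5 0.0
      vertex 24.4 15.4 0.0
      vertex 12.4 12.4 17.2
    endloop
  endfacet
endsolid part

The G0 Z moves step by Δz≈2.1 mm. The G1 loops shrink linearly with z, so the solid tapers from its base footprint up to z≈17.2. Closing with a flat bottom cap and the tapered top and triangulating gives 10 facets — a regular 6-sided pyramid, base circumscribed radius ≈ 12.4 mm, apex at z ≈ 17.2 mm.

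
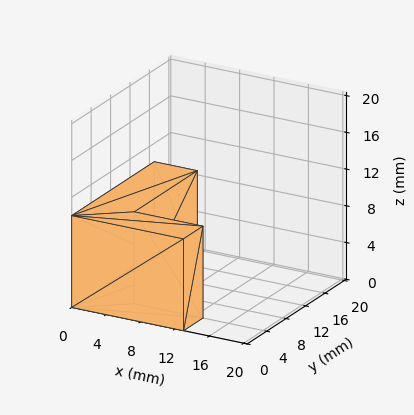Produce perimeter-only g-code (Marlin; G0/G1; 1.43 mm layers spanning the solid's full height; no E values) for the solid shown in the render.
Reading the render: the shape is an L-shaped prism: outer 13 × 17 mm, arm thicknesses ≈ 4 mm (horizontal) and 5 mm (vertical), extruded 10 mm in z (dimensions read to the nearest mm from the axis ticks). For the g-code, the solid's height is divided into equal slices at the stated Δz and each level perimeter traced with G1 moves after a G0 lift.

; perimeter-only toolpath
G21 ; units = mm
G90 ; absolute positioning
G28 ; home
; layer 1
G0 Z1.43
G0 X0.00 Y0.00
G1 X13.00 Y0.00
G1 X13.00 Y4.00
G1 X5.00 Y4.00
G1 X5.00 Y17.00
G1 X0.00 Y17.00
G1 X0.00 Y0.00
; layer 2
G0 Z2.86
G0 X0.00 Y0.00
G1 X13.00 Y0.00
G1 X13.00 Y4.00
G1 X5.00 Y4.00
G1 X5.00 Y17.00
G1 X0.00 Y17.00
G1 X0.00 Y0.00
; layer 3
G0 Z4.29
G0 X0.00 Y0.00
G1 X13.00 Y0.00
G1 X13.00 Y4.00
G1 X5.00 Y4.00
G1 X5.00 Y17.00
G1 X0.00 Y17.00
G1 X0.00 Y0.00
; layer 4
G0 Z5.71
G0 X0.00 Y0.00
G1 X13.00 Y0.00
G1 X13.00 Y4.00
G1 X5.00 Y4.00
G1 X5.00 Y17.00
G1 X0.00 Y17.00
G1 X0.00 Y0.00
; layer 5
G0 Z7.14
G0 X0.00 Y0.00
G1 X13.00 Y0.00
G1 X13.00 Y4.00
G1 X5.00 Y4.00
G1 X5.00 Y17.00
G1 X0.00 Y17.00
G1 X0.00 Y0.00
; layer 6
G0 Z8.57
G0 X0.00 Y0.00
G1 X13.00 Y0.00
G1 X13.00 Y4.00
G1 X5.00 Y4.00
G1 X5.00 Y17.00
G1 X0.00 Y17.00
G1 X0.00 Y0.00
; layer 7
G0 Z10.00
G0 X0.00 Y0.00
G1 X13.00 Y0.00
G1 X13.00 Y4.00
G1 X5.00 Y4.00
G1 X5.00 Y17.00
G1 X0.00 Y17.00
G1 X0.00 Y0.00
M2 ; end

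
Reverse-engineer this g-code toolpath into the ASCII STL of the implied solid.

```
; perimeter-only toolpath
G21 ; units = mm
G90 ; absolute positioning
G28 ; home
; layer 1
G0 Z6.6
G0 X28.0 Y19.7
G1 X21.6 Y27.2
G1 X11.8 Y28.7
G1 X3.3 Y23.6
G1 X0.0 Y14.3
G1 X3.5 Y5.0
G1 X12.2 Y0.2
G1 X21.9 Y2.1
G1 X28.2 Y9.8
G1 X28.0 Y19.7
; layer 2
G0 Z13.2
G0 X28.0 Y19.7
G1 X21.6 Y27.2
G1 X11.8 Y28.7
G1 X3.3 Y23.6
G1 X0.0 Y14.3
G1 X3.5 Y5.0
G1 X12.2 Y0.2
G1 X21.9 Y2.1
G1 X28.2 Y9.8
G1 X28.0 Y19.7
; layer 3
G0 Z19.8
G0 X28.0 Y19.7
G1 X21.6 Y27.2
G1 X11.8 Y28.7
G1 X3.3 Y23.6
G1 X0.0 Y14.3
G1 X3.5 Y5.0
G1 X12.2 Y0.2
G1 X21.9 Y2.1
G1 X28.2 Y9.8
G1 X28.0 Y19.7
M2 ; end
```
solid part
  facet normal 0.0000 0.0000 -1.0000
    outer loop
      vertex 11.8 28.7 0.0
      vertex 21.6 27.2 0.0
      vertex 28.0 19.7 0.0
    endloop
  endfacet
  facet normal 0.0000 0.0000 -1.0000
    outer loop
      vertex 3.3 23.6 0.0
      vertex 11.8 28.7 0.0
      vertex 28.0 19.7 0.0
    endloop
  endfacet
  facet normal 0.0000 0.0000 -1.0000
    outer loop
      vertex 0.0 14.3 0.0
      vertex 3.3 23.6 0.0
      vertex 28.0 19.7 0.0
    endloop
  endfacet
  facet normal 0.0000 0.0000 -1.0000
    outer loop
      vertex 3.5 5.0 0.0
      vertex 0.0 14.3 0.0
      vertex 28.0 19.7 0.0
    endloop
  endfacet
  facet normal 0.0000 0.0000 -1.0000
    outer loop
      vertex 12.2 0.2 0.0
      vertex 3.5 5.0 0.0
      vertex 28.0 19.7 0.0
    endloop
  endfacet
  facet normal 0.0000 0.0000 -1.0000
    outer loop
      vertex 21.9 2.1 0.0
      vertex 12.2 0.2 0.0
      vertex 28.0 19.7 0.0
    endloop
  endfacet
  facet normal 0.0000 0.0000 -1.0000
    outer loop
      vertex 28.2 9.8 0.0
      vertex 21.9 2.1 0.0
      vertex 28.0 19.7 0.0
    endloop
  endfacet
  facet normal 0.0000 0.0000 1.0000
    outer loop
      vertex 28.0 19.7 19.8
      vertex 21.6 27.2 19.8
      vertex 11.8 28.7 19.8
    endloop
  endfacet
  facet normal 0.0000 0.0000 1.0000
    outer loop
      vertex 28.0 19.7 19.8
      vertex 11.8 28.7 19.8
      vertex 3.3 23.6 19.8
    endloop
  endfacet
  facet normal 0.0000 0.0000 1.0000
    outer loop
      vertex 28.0 19.7 19.8
      vertex 3.3 23.6 19.8
      vertex 0.0 14.3 19.8
    endloop
  endfacet
  facet normal 0.0000 0.0000 1.0000
    outer loop
      vertex 28.0 19.7 19.8
      vertex 0.0 14.3 19.8
      vertex 3.5 5.0 19.8
    endloop
  endfacet
  facet normal 0.0000 0.0000 1.0000
    outer loop
      vertex 28.0 19.7 19.8
      vertex 3.5 5.0 19.8
      vertex 12.2 0.2 19.8
    endloop
  endfacet
  facet normal 0.0000 0.0000 1.0000
    outer loop
      vertex 28.0 19.7 19.8
      vertex 12.2 0.2 19.8
      vertex 21.9 2.1 19.8
    endloop
  endfacet
  facet normal 0.0000 0.0000 1.0000
    outer loop
      vertex 28.0 19.7 19.8
      vertex 21.9 2.1 19.8
      vertex 28.2 9.8 19.8
    endloop
  endfacet
  facet normal 0.7607 0.6491 0.0000
    outer loop
      vertex 28.0 19.7 0.0
      vertex 21.6 27.2 0.0
      vertex 21.6 27.2 19.8
    endloop
  endfacet
  facet normal 0.7607 0.6491 0.0000
    outer loop
      vertex 28.0 19.7 0.0
      vertex 21.6 27.2 19.8
      vertex 28.0 19.7 19.8
    endloop
  endfacet
  facet normal 0.1513 0.9885 0.0000
    outer loop
      vertex 21.6 27.2 0.0
      vertex 11.8 28.7 0.0
      vertex 11.8 28.7 19.8
    endloop
  endfacet
  facet normal 0.1513 0.9885 0.0000
    outer loop
      vertex 21.6 27.2 0.0
      vertex 11.8 28.7 19.8
      vertex 21.6 27.2 19.8
    endloop
  endfacet
  facet normal -0.5145 0.8575 0.0000
    outer loop
      vertex 11.8 28.7 0.0
      vertex 3.3 23.6 0.0
      vertex 3.3 23.6 19.8
    endloop
  endfacet
  facet normal -0.5145 0.8575 0.0000
    outer loop
      vertex 11.8 28.7 0.0
      vertex 3.3 23.6 19.8
      vertex 11.8 28.7 19.8
    endloop
  endfacet
  facet normal -0.9424 0.3344 0.0000
    outer loop
      vertex 3.3 23.6 0.0
      vertex 0.0 14.3 0.0
      vertex 0.0 14.3 19.8
    endloop
  endfacet
  facet normal -0.9424 0.3344 0.0000
    outer loop
      vertex 3.3 23.6 0.0
      vertex 0.0 14.3 19.8
      vertex 3.3 23.6 19.8
    endloop
  endfacet
  facet normal -0.9359 -0.3522 0.0000
    outer loop
      vertex 0.0 14.3 0.0
      vertex 3.5 5.0 0.0
      vertex 3.5 5.0 19.8
    endloop
  endfacet
  facet normal -0.9359 -0.3522 0.0000
    outer loop
      vertex 0.0 14.3 0.0
      vertex 3.5 5.0 19.8
      vertex 0.0 14.3 19.8
    endloop
  endfacet
  facet normal -0.4831 -0.8756 0.0000
    outer loop
      vertex 3.5 5.0 0.0
      vertex 12.2 0.2 0.0
      vertex 12.2 0.2 19.8
    endloop
  endfacet
  facet normal -0.4831 -0.8756 0.0000
    outer loop
      vertex 3.5 5.0 0.0
      vertex 12.2 0.2 19.8
      vertex 3.5 5.0 19.8
    endloop
  endfacet
  facet normal 0.1922 -0.9814 0.0000
    outer loop
      vertex 12.2 0.2 0.0
      vertex 21.9 2.1 0.0
      vertex 21.9 2.1 19.8
    endloop
  endfacet
  facet normal 0.1922 -0.9814 0.0000
    outer loop
      vertex 12.2 0.2 0.0
      vertex 21.9 2.1 19.8
      vertex 12.2 0.2 19.8
    endloop
  endfacet
  facet normal 0.7740 -0.6332 0.0000
    outer loop
      vertex 21.9 2.1 0.0
      vertex 28.2 9.8 0.0
      vertex 28.2 9.8 19.8
    endloop
  endfacet
  facet normal 0.7740 -0.6332 0.0000
    outer loop
      vertex 21.9 2.1 0.0
      vertex 28.2 9.8 19.8
      vertex 21.9 2.1 19.8
    endloop
  endfacet
  facet normal 0.9998 0.0202 0.0000
    outer loop
      vertex 28.2 9.8 0.0
      vertex 28.0 19.7 0.0
      vertex 28.0 19.7 19.8
    endloop
  endfacet
  facet normal 0.9998 0.0202 0.0000
    outer loop
      vertex 28.2 9.8 0.0
      vertex 28.0 19.7 19.8
      vertex 28.2 9.8 19.8
    endloop
  endfacet
endsolid part

The G0 Z moves step by Δz≈6.6 mm. Every layer's G1 loop is the same polygon, so the solid is a straight extrusion of it from z=0 to z≈19.8. Closing with flat bottom and top caps and triangulating gives 32 facets — a regular 9-sided prism (a cylinder approximated with 9 flat sides), circumscribed radius ≈ 14.5 mm, height ≈ 19.8 mm.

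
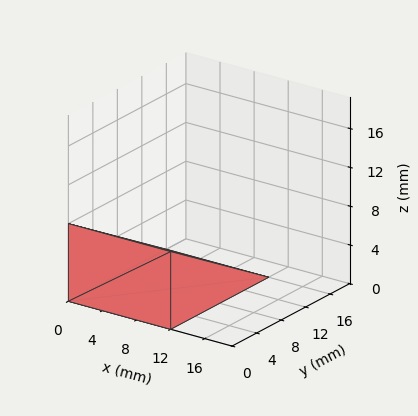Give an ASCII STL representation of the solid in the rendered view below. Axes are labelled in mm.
Reading the render: the shape is a wedge (ramp): 12 × 16 mm base, rising to 8 mm along the y=0 edge and sloping linearly to z=0 at y=16 (dimensions read to the nearest mm from the axis ticks). For the STL, each face is triangulated and given an outward normal.

solid part
  facet normal 0.0000 0.0000 -1.0000
    outer loop
      vertex 12.0 16.0 0.0
      vertex 12.0 0.0 0.0
      vertex 0.0 0.0 0.0
    endloop
  endfacet
  facet normal 0.0000 0.0000 -1.0000
    outer loop
      vertex 0.0 16.0 0.0
      vertex 12.0 16.0 0.0
      vertex 0.0 0.0 0.0
    endloop
  endfacet
  facet normal 0.0000 -1.0000 0.0000
    outer loop
      vertex 0.0 0.0 0.0
      vertex 12.0 0.0 0.0
      vertex 12.0 0.0 8.0
    endloop
  endfacet
  facet normal 0.0000 -1.0000 0.0000
    outer loop
      vertex 0.0 0.0 0.0
      vertex 12.0 0.0 8.0
      vertex 0.0 0.0 8.0
    endloop
  endfacet
  facet normal 0.0000 0.4472 0.8944
    outer loop
      vertex 0.0 0.0 8.0
      vertex 12.0 0.0 8.0
      vertex 12.0 16.0 0.0
    endloop
  endfacet
  facet normal 0.0000 0.4472 0.8944
    outer loop
      vertex 0.0 0.0 8.0
      vertex 12.0 16.0 0.0
      vertex 0.0 16.0 0.0
    endloop
  endfacet
  facet normal -1.0000 0.0000 0.0000
    outer loop
      vertex 0.0 0.0 8.0
      vertex 0.0 16.0 0.0
      vertex 0.0 0.0 0.0
    endloop
  endfacet
  facet normal 1.0000 0.0000 0.0000
    outer loop
      vertex 12.0 0.0 0.0
      vertex 12.0 16.0 0.0
      vertex 12.0 0.0 8.0
    endloop
  endfacet
endsolid part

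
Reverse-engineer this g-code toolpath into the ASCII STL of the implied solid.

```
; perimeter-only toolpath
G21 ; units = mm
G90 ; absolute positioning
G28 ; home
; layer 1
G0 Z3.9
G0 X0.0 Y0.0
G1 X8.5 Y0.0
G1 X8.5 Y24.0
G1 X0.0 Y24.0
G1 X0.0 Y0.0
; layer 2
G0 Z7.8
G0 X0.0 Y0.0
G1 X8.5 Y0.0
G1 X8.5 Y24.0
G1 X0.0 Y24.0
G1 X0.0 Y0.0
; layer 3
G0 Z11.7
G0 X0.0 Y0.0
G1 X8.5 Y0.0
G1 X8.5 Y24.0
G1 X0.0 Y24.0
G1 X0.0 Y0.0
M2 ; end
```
solid part
  facet normal 0.0000 0.0000 -1.0000
    outer loop
      vertex 8.5 24.0 0.0
      vertex 8.5 0.0 0.0
      vertex 0.0 0.0 0.0
    endloop
  endfacet
  facet normal 0.0000 0.0000 -1.0000
    outer loop
      vertex 0.0 24.0 0.0
      vertex 8.5 24.0 0.0
      vertex 0.0 0.0 0.0
    endloop
  endfacet
  facet normal 0.0000 0.0000 1.0000
    outer loop
      vertex 0.0 0.0 11.7
      vertex 8.5 0.0 11.7
      vertex 8.5 24.0 11.7
    endloop
  endfacet
  facet normal 0.0000 0.0000 1.0000
    outer loop
      vertex 0.0 0.0 11.7
      vertex 8.5 24.0 11.7
      vertex 0.0 24.0 11.7
    endloop
  endfacet
  facet normal 0.0000 -1.0000 0.0000
    outer loop
      vertex 0.0 0.0 0.0
      vertex 8.5 0.0 0.0
      vertex 8.5 0.0 11.7
    endloop
  endfacet
  facet normal 0.0000 -1.0000 0.0000
    outer loop
      vertex 0.0 0.0 0.0
      vertex 8.5 0.0 11.7
      vertex 0.0 0.0 11.7
    endloop
  endfacet
  facet normal 0.0000 1.0000 0.0000
    outer loop
      vertex 8.5 24.0 11.7
      vertex 8.5 24.0 0.0
      vertex 0.0 24.0 0.0
    endloop
  endfacet
  facet normal 0.0000 1.0000 0.0000
    outer loop
      vertex 0.0 24.0 11.7
      vertex 8.5 24.0 11.7
      vertex 0.0 24.0 0.0
    endloop
  endfacet
  facet normal -1.0000 0.0000 0.0000
    outer loop
      vertex 0.0 24.0 11.7
      vertex 0.0 24.0 0.0
      vertex 0.0 0.0 0.0
    endloop
  endfacet
  facet normal -1.0000 0.0000 0.0000
    outer loop
      vertex 0.0 0.0 11.7
      vertex 0.0 24.0 11.7
      vertex 0.0 0.0 0.0
    endloop
  endfacet
  facet normal 1.0000 0.0000 0.0000
    outer loop
      vertex 8.5 0.0 0.0
      vertex 8.5 24.0 0.0
      vertex 8.5 24.0 11.7
    endloop
  endfacet
  facet normal 1.0000 0.0000 0.0000
    outer loop
      vertex 8.5 0.0 0.0
      vertex 8.5 24.0 11.7
      vertex 8.5 0.0 11.7
    endloop
  endfacet
endsolid part

The G0 Z moves step by Δz≈3.9 mm. Every layer's G1 loop is the same polygon, so the solid is a straight extrusion of it from z=0 to z≈11.7. Closing with flat bottom and top caps and triangulating gives 12 facets — a rectangular box, roughly 8.5 × 24 mm footprint and 11.7 mm tall.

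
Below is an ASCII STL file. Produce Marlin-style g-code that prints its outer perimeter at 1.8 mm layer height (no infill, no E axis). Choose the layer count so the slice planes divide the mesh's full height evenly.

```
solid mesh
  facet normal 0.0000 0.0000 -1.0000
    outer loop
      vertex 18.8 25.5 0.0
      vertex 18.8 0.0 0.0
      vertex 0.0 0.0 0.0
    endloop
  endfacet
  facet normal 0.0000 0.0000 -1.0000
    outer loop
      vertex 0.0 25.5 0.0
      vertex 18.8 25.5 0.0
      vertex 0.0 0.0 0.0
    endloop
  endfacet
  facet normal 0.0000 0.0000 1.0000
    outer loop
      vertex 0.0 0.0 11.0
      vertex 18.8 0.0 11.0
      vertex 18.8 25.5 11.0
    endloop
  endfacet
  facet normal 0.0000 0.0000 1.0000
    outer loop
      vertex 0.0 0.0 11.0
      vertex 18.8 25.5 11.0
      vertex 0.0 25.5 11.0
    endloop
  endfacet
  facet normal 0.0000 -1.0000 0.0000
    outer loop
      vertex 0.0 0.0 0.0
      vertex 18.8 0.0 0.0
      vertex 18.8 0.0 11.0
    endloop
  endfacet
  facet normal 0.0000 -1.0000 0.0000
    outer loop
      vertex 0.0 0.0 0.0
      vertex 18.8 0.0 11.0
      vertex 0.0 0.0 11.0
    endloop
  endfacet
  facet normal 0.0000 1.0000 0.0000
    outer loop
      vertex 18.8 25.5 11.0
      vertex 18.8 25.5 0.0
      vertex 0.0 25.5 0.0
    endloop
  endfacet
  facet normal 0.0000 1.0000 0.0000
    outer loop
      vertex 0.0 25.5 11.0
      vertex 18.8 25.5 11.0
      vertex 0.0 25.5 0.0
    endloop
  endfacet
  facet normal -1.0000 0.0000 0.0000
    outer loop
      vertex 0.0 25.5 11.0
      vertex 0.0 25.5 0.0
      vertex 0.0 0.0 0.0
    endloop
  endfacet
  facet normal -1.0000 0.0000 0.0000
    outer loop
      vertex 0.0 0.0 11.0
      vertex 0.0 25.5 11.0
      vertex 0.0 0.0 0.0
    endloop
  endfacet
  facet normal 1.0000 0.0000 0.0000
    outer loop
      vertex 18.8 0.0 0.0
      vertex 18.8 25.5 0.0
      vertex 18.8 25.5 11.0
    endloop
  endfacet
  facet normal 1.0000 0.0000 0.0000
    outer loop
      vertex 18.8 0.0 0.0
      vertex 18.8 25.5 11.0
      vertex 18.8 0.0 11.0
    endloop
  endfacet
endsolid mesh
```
; perimeter-only toolpath
G21 ; units = mm
G90 ; absolute positioning
G28 ; home
; layer 1
G0 Z1.8
G0 X0.0 Y0.0
G1 X18.8 Y0.0
G1 X18.8 Y25.5
G1 X0.0 Y25.5
G1 X0.0 Y0.0
; layer 2
G0 Z3.7
G0 X0.0 Y0.0
G1 X18.8 Y0.0
G1 X18.8 Y25.5
G1 X0.0 Y25.5
G1 X0.0 Y0.0
; layer 3
G0 Z5.5
G0 X0.0 Y0.0
G1 X18.8 Y0.0
G1 X18.8 Y25.5
G1 X0.0 Y25.5
G1 X0.0 Y0.0
; layer 4
G0 Z7.3
G0 X0.0 Y0.0
G1 X18.8 Y0.0
G1 X18.8 Y25.5
G1 X0.0 Y25.5
G1 X0.0 Y0.0
; layer 5
G0 Z9.2
G0 X0.0 Y0.0
G1 X18.8 Y0.0
G1 X18.8 Y25.5
G1 X0.0 Y25.5
G1 X0.0 Y0.0
; layer 6
G0 Z11.0
G0 X0.0 Y0.0
G1 X18.8 Y0.0
G1 X18.8 Y25.5
G1 X0.0 Y25.5
G1 X0.0 Y0.0
M2 ; end

The solid is a rectangular box, roughly 18.8 × 25.5 mm footprint and 11 mm tall. Slicing at Δz = 1.8 mm — 6 equal slices spanning the solid's height, so layer i sits at z = i·h/6 — gives 6 non-empty perimeters. Each is a 4-segment closed polygon; G0 lifts to the layer z and rapids to the start vertex, then G1 traces the edges.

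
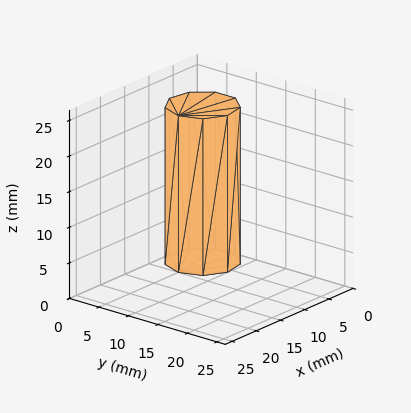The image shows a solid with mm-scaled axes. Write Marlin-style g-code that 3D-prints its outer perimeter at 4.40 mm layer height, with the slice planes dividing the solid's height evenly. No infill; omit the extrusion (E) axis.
Reading the render: the shape is a regular 9-sided prism (a cylinder approximated with 9 flat sides), circumscribed radius ≈ 5 mm, height ≈ 22 mm (dimensions read to the nearest mm from the axis ticks). For the g-code, the solid's height is divided into equal slices at the stated Δz and each level perimeter traced with G1 moves after a G0 lift.

; perimeter-only toolpath
G21 ; units = mm
G90 ; absolute positioning
G28 ; home
; layer 1
G0 Z4.40
G0 X10.00 Y5.00
G1 X8.83 Y8.21
G1 X5.87 Y9.92
G1 X2.50 Y9.33
G1 X0.30 Y6.71
G1 X0.30 Y3.29
G1 X2.50 Y0.67
G1 X5.87 Y0.08
G1 X8.83 Y1.79
G1 X10.00 Y5.00
; layer 2
G0 Z8.80
G0 X10.00 Y5.00
G1 X8.83 Y8.21
G1 X5.87 Y9.92
G1 X2.50 Y9.33
G1 X0.30 Y6.71
G1 X0.30 Y3.29
G1 X2.50 Y0.67
G1 X5.87 Y0.08
G1 X8.83 Y1.79
G1 X10.00 Y5.00
; layer 3
G0 Z13.20
G0 X10.00 Y5.00
G1 X8.83 Y8.21
G1 X5.87 Y9.92
G1 X2.50 Y9.33
G1 X0.30 Y6.71
G1 X0.30 Y3.29
G1 X2.50 Y0.67
G1 X5.87 Y0.08
G1 X8.83 Y1.79
G1 X10.00 Y5.00
; layer 4
G0 Z17.60
G0 X10.00 Y5.00
G1 X8.83 Y8.21
G1 X5.87 Y9.92
G1 X2.50 Y9.33
G1 X0.30 Y6.71
G1 X0.30 Y3.29
G1 X2.50 Y0.67
G1 X5.87 Y0.08
G1 X8.83 Y1.79
G1 X10.00 Y5.00
; layer 5
G0 Z22.00
G0 X10.00 Y5.00
G1 X8.83 Y8.21
G1 X5.87 Y9.92
G1 X2.50 Y9.33
G1 X0.30 Y6.71
G1 X0.30 Y3.29
G1 X2.50 Y0.67
G1 X5.87 Y0.08
G1 X8.83 Y1.79
G1 X10.00 Y5.00
M2 ; end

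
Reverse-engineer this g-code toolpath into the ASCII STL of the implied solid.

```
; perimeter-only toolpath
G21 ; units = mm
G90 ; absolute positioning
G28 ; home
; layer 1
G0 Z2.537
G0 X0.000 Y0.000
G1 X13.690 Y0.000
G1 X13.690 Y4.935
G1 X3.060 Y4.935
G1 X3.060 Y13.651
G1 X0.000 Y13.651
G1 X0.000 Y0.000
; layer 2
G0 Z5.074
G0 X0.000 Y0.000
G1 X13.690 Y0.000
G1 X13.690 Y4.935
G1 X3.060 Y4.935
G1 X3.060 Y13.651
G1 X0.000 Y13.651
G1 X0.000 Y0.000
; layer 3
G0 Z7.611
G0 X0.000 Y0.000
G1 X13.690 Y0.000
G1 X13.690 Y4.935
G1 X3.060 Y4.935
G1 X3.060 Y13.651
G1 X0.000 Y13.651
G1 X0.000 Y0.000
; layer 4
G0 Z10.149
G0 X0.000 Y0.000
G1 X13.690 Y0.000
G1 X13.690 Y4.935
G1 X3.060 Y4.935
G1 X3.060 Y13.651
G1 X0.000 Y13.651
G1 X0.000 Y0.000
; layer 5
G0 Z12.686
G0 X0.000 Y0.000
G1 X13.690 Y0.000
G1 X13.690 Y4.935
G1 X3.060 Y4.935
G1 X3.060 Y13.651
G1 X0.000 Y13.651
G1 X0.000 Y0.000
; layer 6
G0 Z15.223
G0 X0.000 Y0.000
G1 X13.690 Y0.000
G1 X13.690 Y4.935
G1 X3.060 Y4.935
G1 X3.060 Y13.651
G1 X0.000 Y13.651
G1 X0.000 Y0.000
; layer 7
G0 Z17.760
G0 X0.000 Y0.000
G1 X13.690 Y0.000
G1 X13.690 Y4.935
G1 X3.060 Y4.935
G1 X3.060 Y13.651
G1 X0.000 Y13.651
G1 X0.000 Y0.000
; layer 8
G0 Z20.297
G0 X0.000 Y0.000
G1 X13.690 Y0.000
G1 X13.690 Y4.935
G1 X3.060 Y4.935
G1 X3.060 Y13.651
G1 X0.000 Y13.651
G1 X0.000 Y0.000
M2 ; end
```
solid part
  facet normal 0.0000 0.0000 -1.0000
    outer loop
      vertex 13.690 4.935 0.000
      vertex 13.690 0.000 0.000
      vertex 0.000 0.000 0.000
    endloop
  endfacet
  facet normal 0.0000 0.0000 -1.0000
    outer loop
      vertex 3.060 4.935 0.000
      vertex 13.690 4.935 0.000
      vertex 0.000 0.000 0.000
    endloop
  endfacet
  facet normal 0.0000 0.0000 -1.0000
    outer loop
      vertex 3.060 13.651 0.000
      vertex 3.060 4.935 0.000
      vertex 0.000 0.000 0.000
    endloop
  endfacet
  facet normal 0.0000 0.0000 -1.0000
    outer loop
      vertex 0.000 13.651 0.000
      vertex 3.060 13.651 0.000
      vertex 0.000 0.000 0.000
    endloop
  endfacet
  facet normal 0.0000 0.0000 1.0000
    outer loop
      vertex 0.000 0.000 20.297
      vertex 13.690 0.000 20.297
      vertex 13.690 4.935 20.297
    endloop
  endfacet
  facet normal 0.0000 0.0000 1.0000
    outer loop
      vertex 0.000 0.000 20.297
      vertex 13.690 4.935 20.297
      vertex 3.060 4.935 20.297
    endloop
  endfacet
  facet normal 0.0000 0.0000 1.0000
    outer loop
      vertex 0.000 0.000 20.297
      vertex 3.060 4.935 20.297
      vertex 3.060 13.651 20.297
    endloop
  endfacet
  facet normal 0.0000 0.0000 1.0000
    outer loop
      vertex 0.000 0.000 20.297
      vertex 3.060 13.651 20.297
      vertex 0.000 13.651 20.297
    endloop
  endfacet
  facet normal 0.0000 -1.0000 0.0000
    outer loop
      vertex 0.000 0.000 0.000
      vertex 13.690 0.000 0.000
      vertex 13.690 0.000 20.297
    endloop
  endfacet
  facet normal 0.0000 -1.0000 0.0000
    outer loop
      vertex 0.000 0.000 0.000
      vertex 13.690 0.000 20.297
      vertex 0.000 0.000 20.297
    endloop
  endfacet
  facet normal 1.0000 0.0000 0.0000
    outer loop
      vertex 13.690 0.000 0.000
      vertex 13.690 4.935 0.000
      vertex 13.690 4.935 20.297
    endloop
  endfacet
  facet normal 1.0000 0.0000 0.0000
    outer loop
      vertex 13.690 0.000 0.000
      vertex 13.690 4.935 20.297
      vertex 13.690 0.000 20.297
    endloop
  endfacet
  facet normal 0.0000 1.0000 0.0000
    outer loop
      vertex 13.690 4.935 0.000
      vertex 3.060 4.935 0.000
      vertex 3.060 4.935 20.297
    endloop
  endfacet
  facet normal 0.0000 1.0000 0.0000
    outer loop
      vertex 13.690 4.935 0.000
      vertex 3.060 4.935 20.297
      vertex 13.690 4.935 20.297
    endloop
  endfacet
  facet normal 1.0000 0.0000 0.0000
    outer loop
      vertex 3.060 4.935 0.000
      vertex 3.060 13.651 0.000
      vertex 3.060 13.651 20.297
    endloop
  endfacet
  facet normal 1.0000 0.0000 0.0000
    outer loop
      vertex 3.060 4.935 0.000
      vertex 3.060 13.651 20.297
      vertex 3.060 4.935 20.297
    endloop
  endfacet
  facet normal 0.0000 1.0000 0.0000
    outer loop
      vertex 3.060 13.651 0.000
      vertex 0.000 13.651 0.000
      vertex 0.000 13.651 20.297
    endloop
  endfacet
  facet normal 0.0000 1.0000 0.0000
    outer loop
      vertex 3.060 13.651 0.000
      vertex 0.000 13.651 20.297
      vertex 3.060 13.651 20.297
    endloop
  endfacet
  facet normal -1.0000 0.0000 0.0000
    outer loop
      vertex 0.000 13.651 0.000
      vertex 0.000 0.000 0.000
      vertex 0.000 0.000 20.297
    endloop
  endfacet
  facet normal -1.0000 0.0000 0.0000
    outer loop
      vertex 0.000 13.651 0.000
      vertex 0.000 0.000 20.297
      vertex 0.000 13.651 20.297
    endloop
  endfacet
endsolid part

The G0 Z moves step by Δz≈2.537 mm. Every layer's G1 loop is the same polygon, so the solid is a straight extrusion of it from z=0 to z≈20.3. Closing with flat bottom and top caps and triangulating gives 20 facets — an L-shaped prism: outer 13.7 × 13.7 mm, arm thicknesses ≈ 4.93 mm (horizontal) and 3.06 mm (vertical), extruded 20.3 mm in z.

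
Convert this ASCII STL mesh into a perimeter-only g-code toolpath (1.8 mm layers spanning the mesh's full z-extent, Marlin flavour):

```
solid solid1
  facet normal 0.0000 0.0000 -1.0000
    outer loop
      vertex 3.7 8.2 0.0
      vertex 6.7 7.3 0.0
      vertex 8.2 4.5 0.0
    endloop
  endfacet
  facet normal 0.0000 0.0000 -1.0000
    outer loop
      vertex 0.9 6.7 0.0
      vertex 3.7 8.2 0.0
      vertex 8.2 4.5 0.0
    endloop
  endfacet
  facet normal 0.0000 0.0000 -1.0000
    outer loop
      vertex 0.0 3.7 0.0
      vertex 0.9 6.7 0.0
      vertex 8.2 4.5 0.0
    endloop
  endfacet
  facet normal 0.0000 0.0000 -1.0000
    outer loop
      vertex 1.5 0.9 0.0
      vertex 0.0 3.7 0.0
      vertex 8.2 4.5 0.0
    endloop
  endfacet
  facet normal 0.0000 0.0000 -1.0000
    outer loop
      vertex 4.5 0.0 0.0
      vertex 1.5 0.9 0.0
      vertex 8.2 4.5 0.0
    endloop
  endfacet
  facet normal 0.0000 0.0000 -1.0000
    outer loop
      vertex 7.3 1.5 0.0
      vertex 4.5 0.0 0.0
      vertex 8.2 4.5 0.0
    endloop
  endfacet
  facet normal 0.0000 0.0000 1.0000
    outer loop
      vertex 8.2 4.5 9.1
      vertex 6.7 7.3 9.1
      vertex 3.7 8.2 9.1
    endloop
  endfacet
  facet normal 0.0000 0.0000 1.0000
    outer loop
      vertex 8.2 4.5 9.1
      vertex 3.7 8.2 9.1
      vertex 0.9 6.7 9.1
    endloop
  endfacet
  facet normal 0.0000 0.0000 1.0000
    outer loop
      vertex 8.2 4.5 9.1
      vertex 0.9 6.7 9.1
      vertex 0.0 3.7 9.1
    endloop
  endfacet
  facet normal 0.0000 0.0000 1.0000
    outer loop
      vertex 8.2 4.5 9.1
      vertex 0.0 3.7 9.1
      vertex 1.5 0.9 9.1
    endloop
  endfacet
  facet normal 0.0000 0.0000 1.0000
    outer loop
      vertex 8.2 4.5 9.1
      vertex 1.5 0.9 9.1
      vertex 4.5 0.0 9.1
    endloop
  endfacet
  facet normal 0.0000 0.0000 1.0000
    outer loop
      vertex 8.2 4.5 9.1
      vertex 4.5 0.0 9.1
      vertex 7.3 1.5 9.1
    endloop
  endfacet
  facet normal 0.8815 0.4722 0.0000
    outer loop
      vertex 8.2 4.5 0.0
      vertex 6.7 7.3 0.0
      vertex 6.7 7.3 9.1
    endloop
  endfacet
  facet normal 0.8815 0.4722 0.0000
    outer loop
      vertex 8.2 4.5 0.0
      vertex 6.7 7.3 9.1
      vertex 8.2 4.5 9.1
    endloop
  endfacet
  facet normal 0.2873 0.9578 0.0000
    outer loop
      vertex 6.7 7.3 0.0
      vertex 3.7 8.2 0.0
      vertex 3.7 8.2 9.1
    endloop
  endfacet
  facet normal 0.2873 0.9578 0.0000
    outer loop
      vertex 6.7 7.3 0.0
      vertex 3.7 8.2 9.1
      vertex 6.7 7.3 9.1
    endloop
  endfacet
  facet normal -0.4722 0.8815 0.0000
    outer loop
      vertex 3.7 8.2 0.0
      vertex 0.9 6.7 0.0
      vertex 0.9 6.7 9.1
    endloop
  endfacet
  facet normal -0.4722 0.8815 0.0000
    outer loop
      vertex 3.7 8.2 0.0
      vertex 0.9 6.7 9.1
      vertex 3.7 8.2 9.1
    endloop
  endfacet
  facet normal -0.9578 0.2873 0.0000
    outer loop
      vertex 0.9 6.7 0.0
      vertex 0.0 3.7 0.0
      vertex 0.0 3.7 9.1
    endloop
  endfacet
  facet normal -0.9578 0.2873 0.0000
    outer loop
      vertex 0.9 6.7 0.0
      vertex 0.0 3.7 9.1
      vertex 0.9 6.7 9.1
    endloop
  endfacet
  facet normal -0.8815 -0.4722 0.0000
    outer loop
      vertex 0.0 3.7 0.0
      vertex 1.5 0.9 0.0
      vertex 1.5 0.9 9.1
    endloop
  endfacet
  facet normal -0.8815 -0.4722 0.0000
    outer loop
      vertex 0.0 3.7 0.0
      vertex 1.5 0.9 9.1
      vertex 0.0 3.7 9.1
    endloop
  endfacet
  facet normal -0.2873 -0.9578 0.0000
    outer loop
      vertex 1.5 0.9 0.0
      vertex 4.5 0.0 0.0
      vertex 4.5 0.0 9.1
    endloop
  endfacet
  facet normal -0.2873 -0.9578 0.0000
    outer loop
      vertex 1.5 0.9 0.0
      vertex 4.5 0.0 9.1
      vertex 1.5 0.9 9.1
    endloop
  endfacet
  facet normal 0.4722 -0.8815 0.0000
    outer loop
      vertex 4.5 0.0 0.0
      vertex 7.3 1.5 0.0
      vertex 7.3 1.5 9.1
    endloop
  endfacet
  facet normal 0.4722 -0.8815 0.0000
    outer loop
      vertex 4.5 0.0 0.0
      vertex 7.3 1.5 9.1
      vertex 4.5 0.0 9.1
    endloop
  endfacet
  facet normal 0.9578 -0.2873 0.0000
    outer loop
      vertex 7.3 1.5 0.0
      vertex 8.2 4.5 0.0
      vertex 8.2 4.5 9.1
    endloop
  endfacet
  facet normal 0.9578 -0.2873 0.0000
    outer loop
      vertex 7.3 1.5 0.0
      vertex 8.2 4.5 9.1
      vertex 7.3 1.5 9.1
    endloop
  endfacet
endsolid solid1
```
; perimeter-only toolpath
G21 ; units = mm
G90 ; absolute positioning
G28 ; home
; layer 1
G0 Z1.8
G0 X8.2 Y4.5
G1 X6.7 Y7.3
G1 X3.7 Y8.2
G1 X0.9 Y6.7
G1 X0.0 Y3.7
G1 X1.5 Y0.9
G1 X4.5 Y0.0
G1 X7.3 Y1.5
G1 X8.2 Y4.5
; layer 2
G0 Z3.6
G0 X8.2 Y4.5
G1 X6.7 Y7.3
G1 X3.7 Y8.2
G1 X0.9 Y6.7
G1 X0.0 Y3.7
G1 X1.5 Y0.9
G1 X4.5 Y0.0
G1 X7.3 Y1.5
G1 X8.2 Y4.5
; layer 3
G0 Z5.5
G0 X8.2 Y4.5
G1 X6.7 Y7.3
G1 X3.7 Y8.2
G1 X0.9 Y6.7
G1 X0.0 Y3.7
G1 X1.5 Y0.9
G1 X4.5 Y0.0
G1 X7.3 Y1.5
G1 X8.2 Y4.5
; layer 4
G0 Z7.3
G0 X8.2 Y4.5
G1 X6.7 Y7.3
G1 X3.7 Y8.2
G1 X0.9 Y6.7
G1 X0.0 Y3.7
G1 X1.5 Y0.9
G1 X4.5 Y0.0
G1 X7.3 Y1.5
G1 X8.2 Y4.5
; layer 5
G0 Z9.1
G0 X8.2 Y4.5
G1 X6.7 Y7.3
G1 X3.7 Y8.2
G1 X0.9 Y6.7
G1 X0.0 Y3.7
G1 X1.5 Y0.9
G1 X4.5 Y0.0
G1 X7.3 Y1.5
G1 X8.2 Y4.5
M2 ; end

The solid is a regular 8-sided prism (a cylinder approximated with 8 flat sides), circumscribed radius ≈ 4.1 mm, height ≈ 9.1 mm. Slicing at Δz = 1.8 mm — 5 equal slices spanning the solid's height, so layer i sits at z = i·h/5 — gives 5 non-empty perimeters. Each is a 8-segment closed polygon; G0 lifts to the layer z and rapids to the start vertex, then G1 traces the edges.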